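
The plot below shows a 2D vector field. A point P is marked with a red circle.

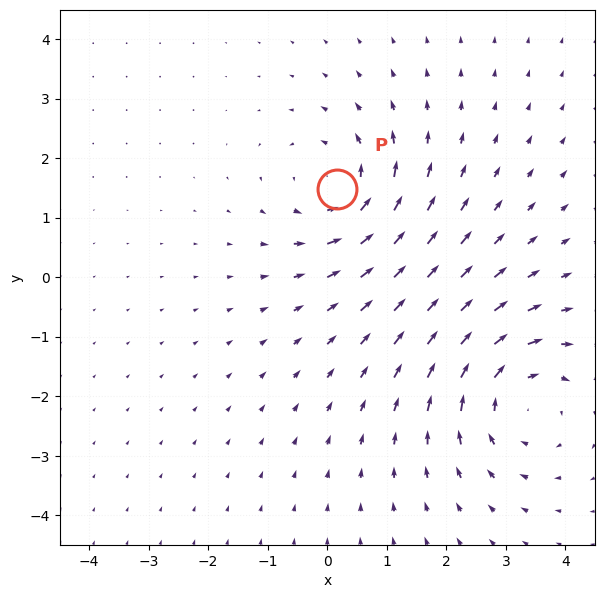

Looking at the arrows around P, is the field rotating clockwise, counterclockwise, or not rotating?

counterclockwise

Near P at (0.2, 1.5) the arrows circulate counterclockwise. The curl (z-component) there is about +4; positive curl means counterclockwise rotation.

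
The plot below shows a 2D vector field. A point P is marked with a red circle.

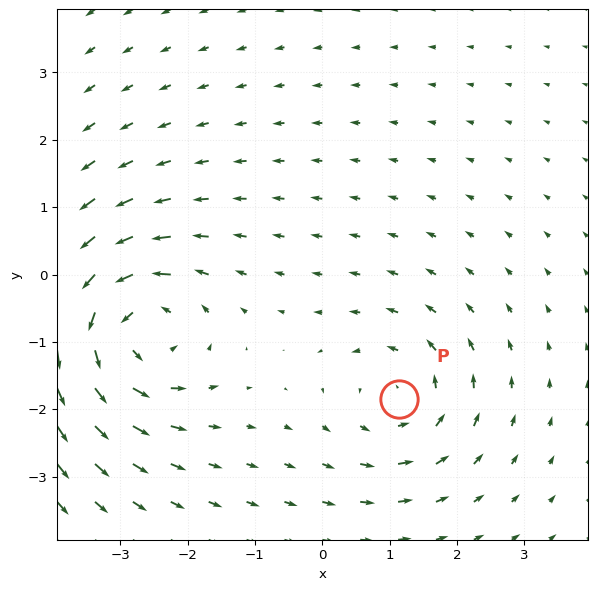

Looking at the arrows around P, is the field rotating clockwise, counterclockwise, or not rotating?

counterclockwise

Near P at (1.1, -1.8) the arrows circulate counterclockwise. The curl (z-component) there is about +3; positive curl means counterclockwise rotation.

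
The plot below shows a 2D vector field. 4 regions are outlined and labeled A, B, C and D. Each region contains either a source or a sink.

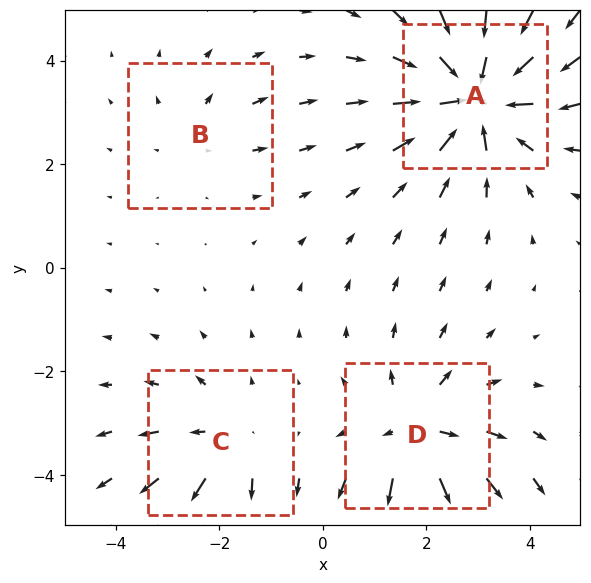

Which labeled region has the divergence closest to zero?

Divergence at each region's feature centre — A: about -7, B: about +2, C: about +4, D: about +5. Region B is closest to zero.

B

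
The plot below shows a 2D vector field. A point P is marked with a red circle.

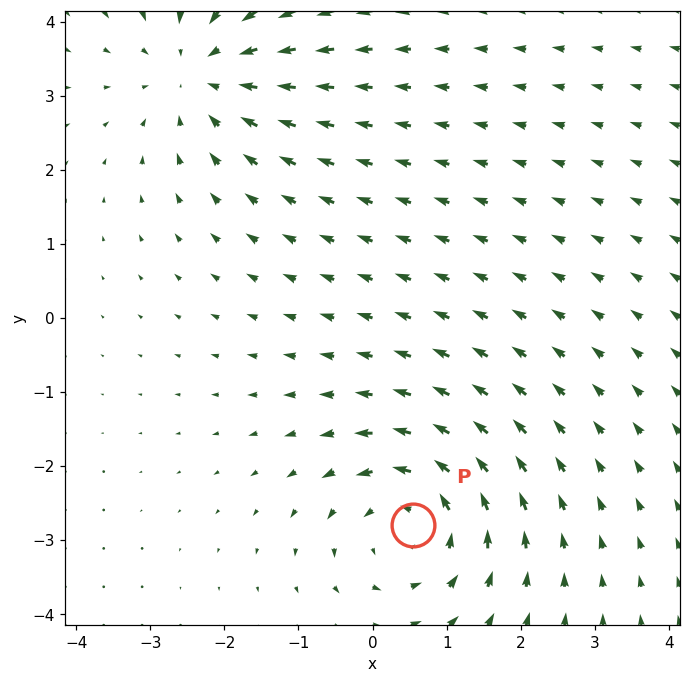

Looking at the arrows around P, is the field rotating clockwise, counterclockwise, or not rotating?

counterclockwise

Near P at (0.5, -2.8) the arrows circulate counterclockwise. The curl (z-component) there is about +4; positive curl means counterclockwise rotation.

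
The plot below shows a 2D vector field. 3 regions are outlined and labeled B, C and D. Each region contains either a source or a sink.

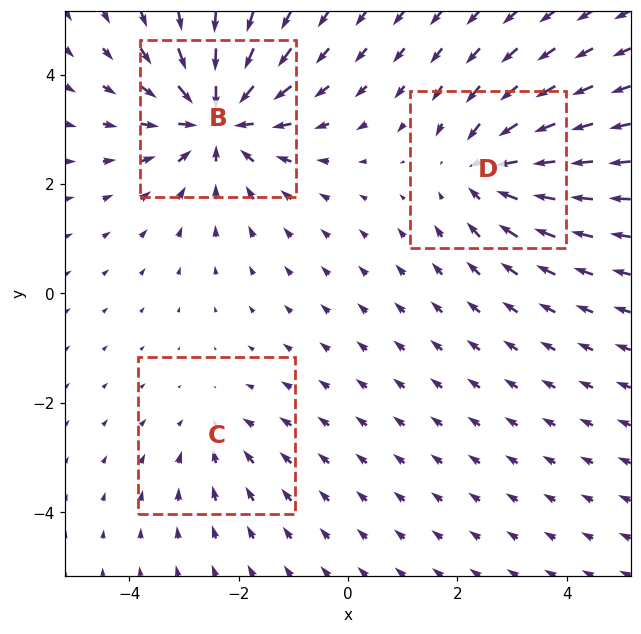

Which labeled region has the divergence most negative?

B

Divergence at each region's feature centre — B: about -5, C: about -2, D: about -3. Region B is most negative.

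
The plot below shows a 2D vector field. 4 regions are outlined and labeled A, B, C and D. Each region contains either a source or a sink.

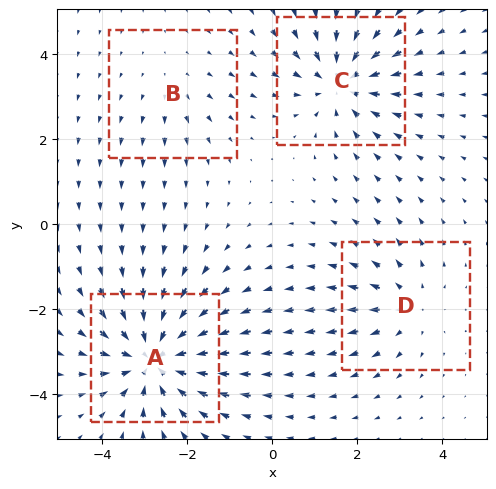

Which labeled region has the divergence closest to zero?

Divergence at each region's feature centre — A: about -6, B: about +2, C: about -5, D: about +3. Region B is closest to zero.

B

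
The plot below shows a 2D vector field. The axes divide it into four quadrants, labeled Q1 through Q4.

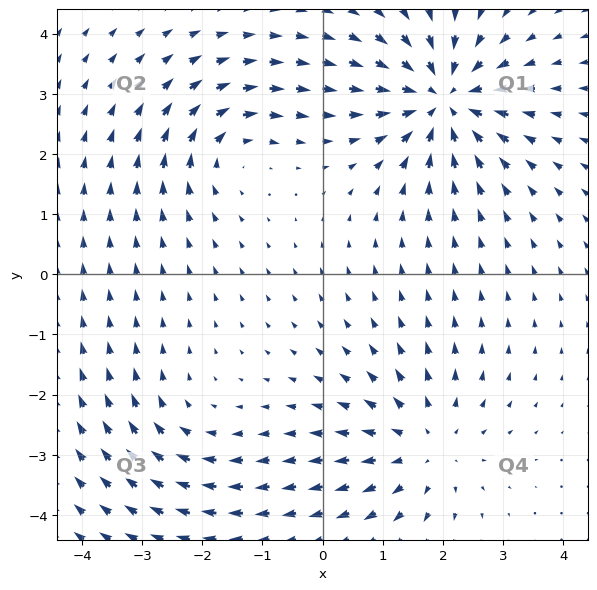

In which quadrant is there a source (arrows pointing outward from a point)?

The source sits at approximately (1.7, -2.8), which lies in quadrant Q4. The divergence there is about +3, positive as expected for a source.

Q4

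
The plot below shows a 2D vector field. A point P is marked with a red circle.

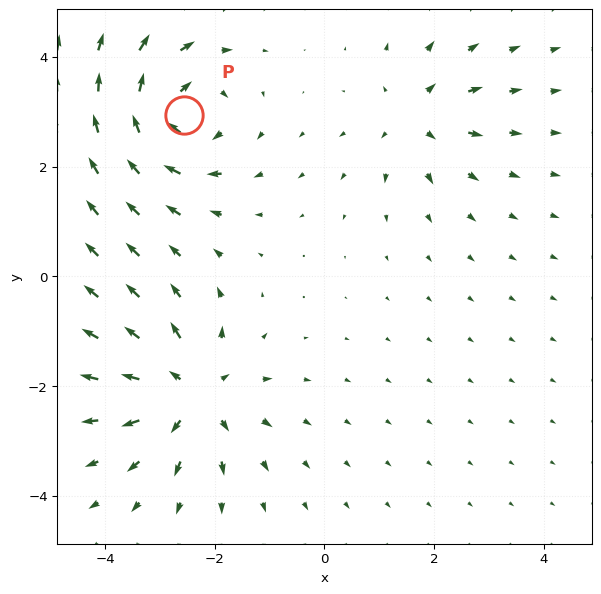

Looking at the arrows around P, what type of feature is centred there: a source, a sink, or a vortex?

At P (-2.6, 3.0) the arrows circulate clockwise. Divergence ≈0, curl about -6 — near-zero divergence with nonzero curl is a vortex.

vortex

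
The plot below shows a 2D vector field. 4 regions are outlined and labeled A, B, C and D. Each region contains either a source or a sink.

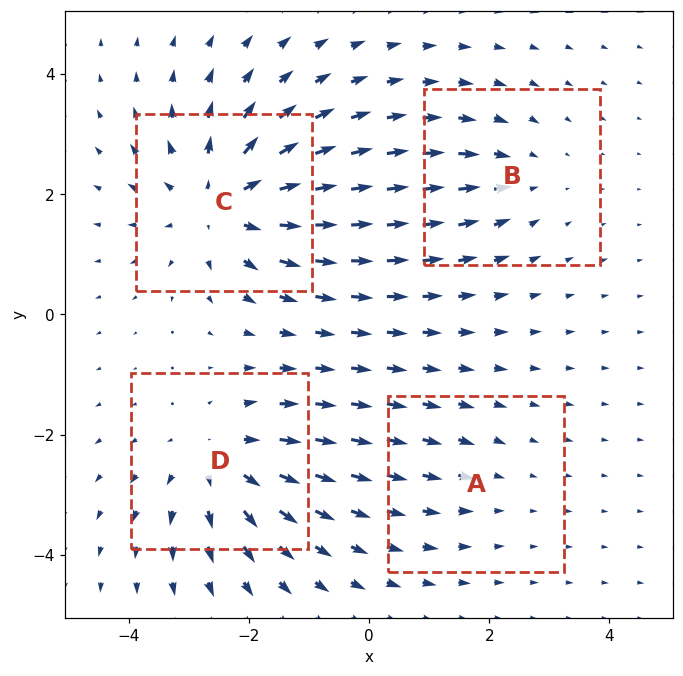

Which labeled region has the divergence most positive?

Divergence at each region's feature centre — A: about -2, B: about -3, C: about +6, D: about +5. Region C is most positive.

C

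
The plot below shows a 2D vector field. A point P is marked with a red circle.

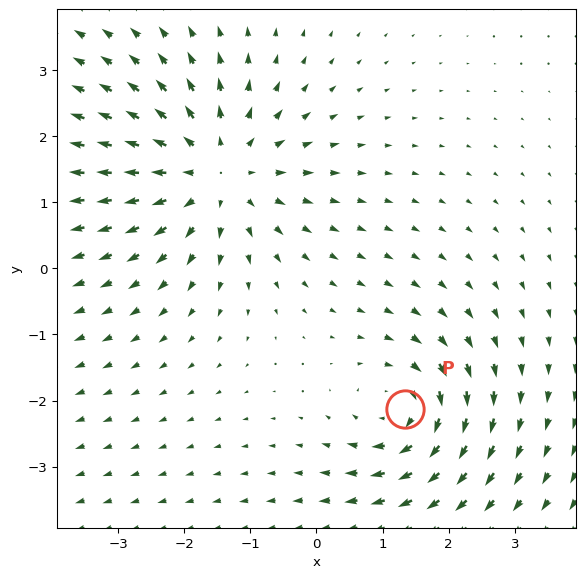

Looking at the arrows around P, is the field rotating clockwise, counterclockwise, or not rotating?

clockwise

Near P at (1.3, -2.1) the arrows circulate clockwise. The curl (z-component) there is about -4; negative curl means clockwise rotation.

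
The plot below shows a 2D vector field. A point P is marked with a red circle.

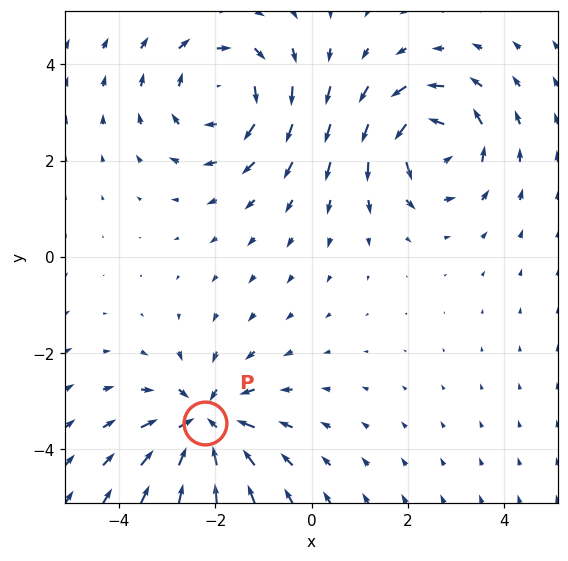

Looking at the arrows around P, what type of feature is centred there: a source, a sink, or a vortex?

At P (-2.2, -3.5) the arrows converge inward. Divergence about -5, curl ≈0 — negative divergence with near-zero curl is a sink.

sink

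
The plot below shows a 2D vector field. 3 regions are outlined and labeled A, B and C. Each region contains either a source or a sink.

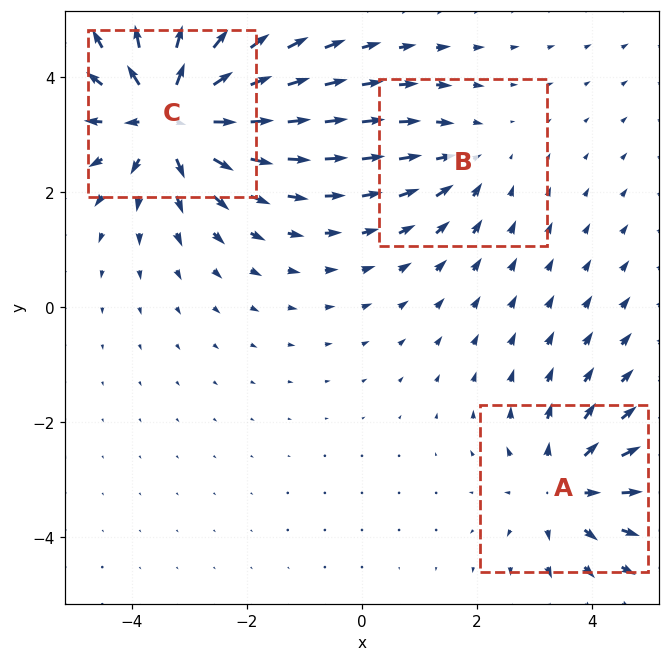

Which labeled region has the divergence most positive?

C

Divergence at each region's feature centre — A: about +3, B: about -2, C: about +5. Region C is most positive.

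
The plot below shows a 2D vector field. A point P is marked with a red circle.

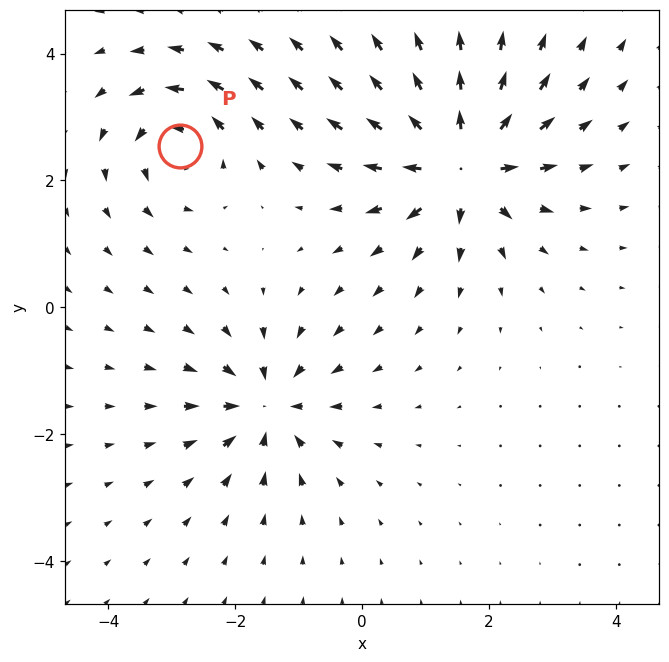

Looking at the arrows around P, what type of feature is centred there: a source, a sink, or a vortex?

vortex

At P (-2.9, 2.5) the arrows circulate counterclockwise. Divergence ≈0, curl about +4 — near-zero divergence with nonzero curl is a vortex.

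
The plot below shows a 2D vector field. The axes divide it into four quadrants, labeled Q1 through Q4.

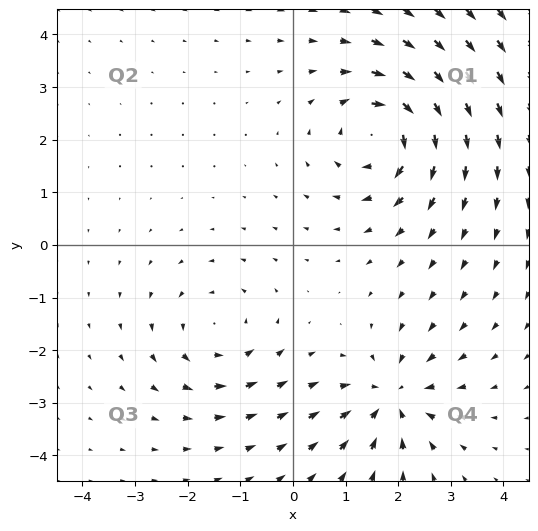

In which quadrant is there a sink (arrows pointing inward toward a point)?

The sink sits at approximately (1.9, -2.9), which lies in quadrant Q4. The divergence there is about -3, negative as expected for a sink.

Q4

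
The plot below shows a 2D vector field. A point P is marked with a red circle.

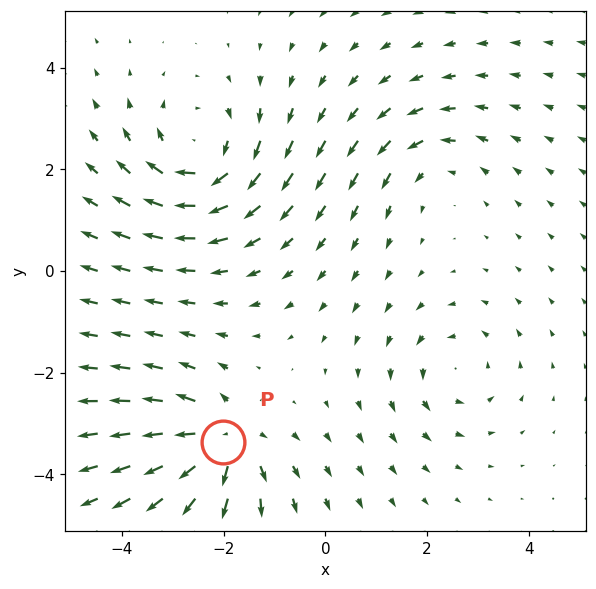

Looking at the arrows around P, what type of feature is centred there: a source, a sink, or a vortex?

At P (-2.0, -3.4) the arrows spread outward. Divergence about +5, curl ≈0 — positive divergence with near-zero curl is a source.

source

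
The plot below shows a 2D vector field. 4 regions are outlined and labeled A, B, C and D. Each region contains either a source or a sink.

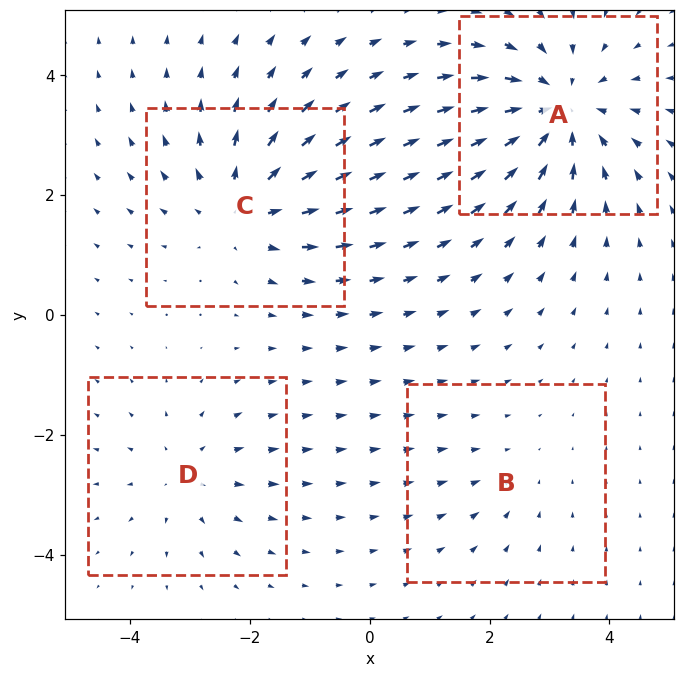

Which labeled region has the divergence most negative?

Divergence at each region's feature centre — A: about -6, B: about -2, C: about +5, D: about +3. Region A is most negative.

A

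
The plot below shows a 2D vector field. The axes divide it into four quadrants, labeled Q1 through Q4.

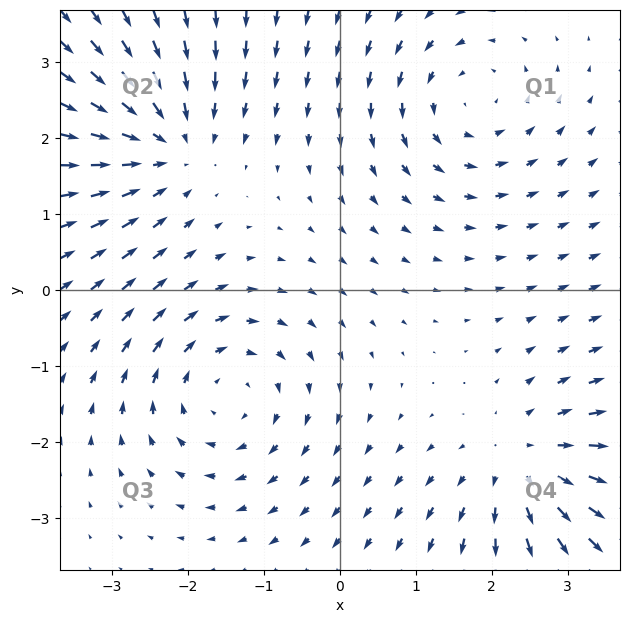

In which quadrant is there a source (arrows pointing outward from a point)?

The source sits at approximately (2.4, -2.3), which lies in quadrant Q4. The divergence there is about +4, positive as expected for a source.

Q4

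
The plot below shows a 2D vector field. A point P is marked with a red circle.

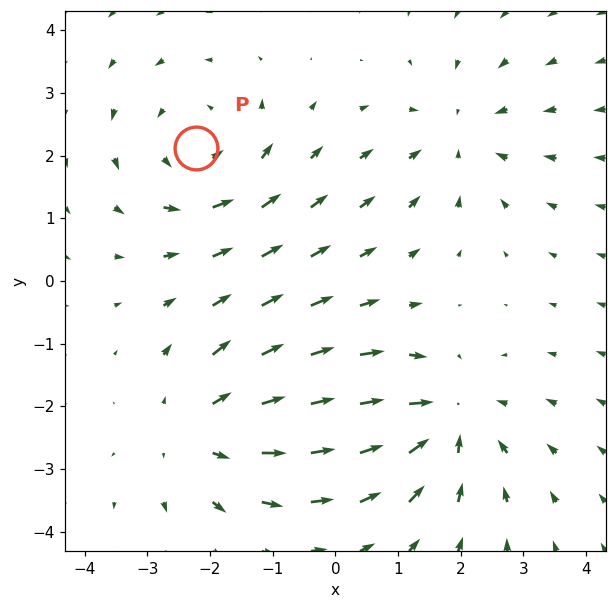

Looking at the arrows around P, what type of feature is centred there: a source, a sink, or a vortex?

At P (-2.2, 2.1) the arrows circulate counterclockwise. Divergence ≈0, curl about +4 — near-zero divergence with nonzero curl is a vortex.

vortex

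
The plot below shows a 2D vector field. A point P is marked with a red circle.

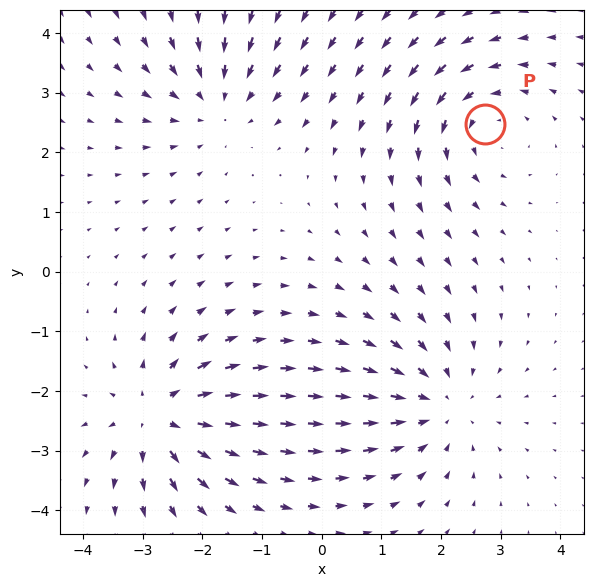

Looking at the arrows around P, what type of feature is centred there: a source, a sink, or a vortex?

vortex

At P (2.7, 2.5) the arrows circulate counterclockwise. Divergence ≈0, curl about +4 — near-zero divergence with nonzero curl is a vortex.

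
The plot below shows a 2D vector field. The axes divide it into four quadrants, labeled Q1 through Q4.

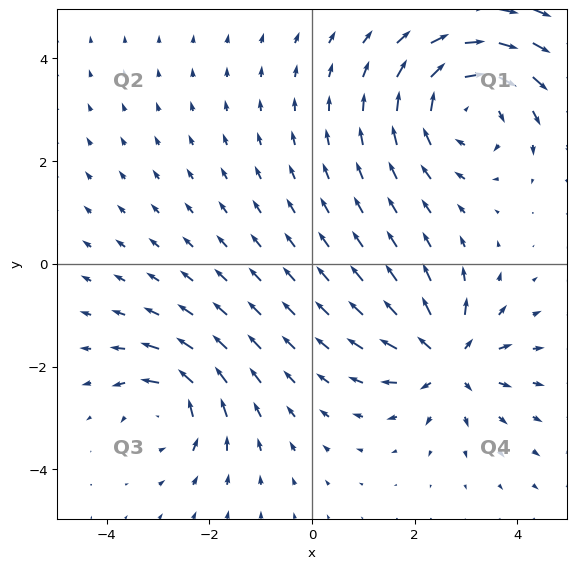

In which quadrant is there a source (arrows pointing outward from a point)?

Q4

The source sits at approximately (2.6, -1.9), which lies in quadrant Q4. The divergence there is about +5, positive as expected for a source.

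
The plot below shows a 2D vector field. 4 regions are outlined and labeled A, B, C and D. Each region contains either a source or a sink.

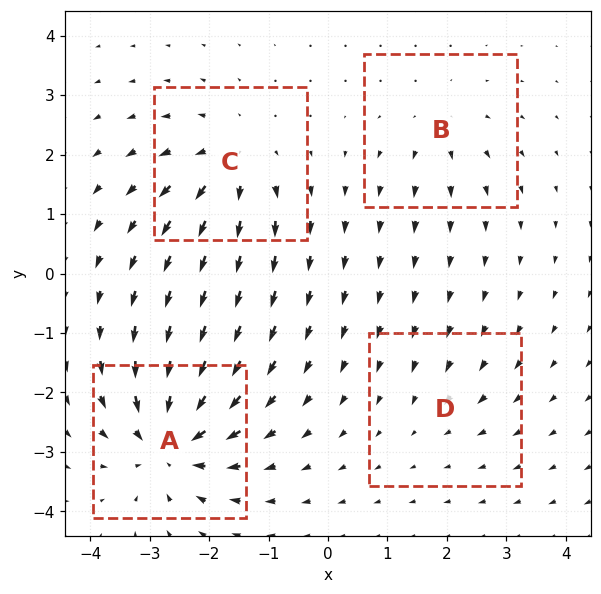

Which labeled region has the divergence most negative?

A

Divergence at each region's feature centre — A: about -8, B: about +4, C: about +6, D: about -2. Region A is most negative.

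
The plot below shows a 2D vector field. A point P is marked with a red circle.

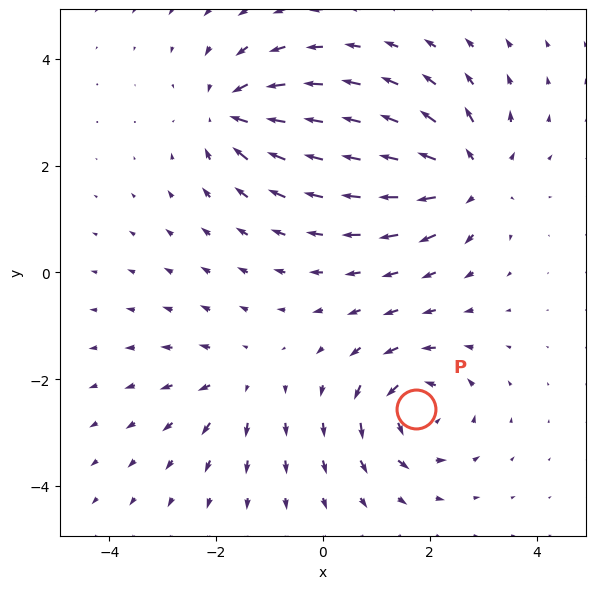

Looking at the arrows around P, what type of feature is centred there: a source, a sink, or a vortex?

vortex

At P (1.7, -2.6) the arrows circulate counterclockwise. Divergence ≈0, curl about +6 — near-zero divergence with nonzero curl is a vortex.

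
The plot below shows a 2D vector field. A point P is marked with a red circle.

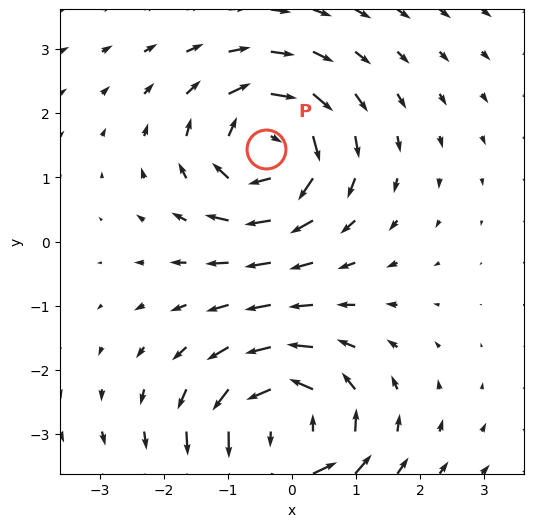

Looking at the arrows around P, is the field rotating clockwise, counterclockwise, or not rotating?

Near P at (-0.4, 1.4) the arrows circulate clockwise. The curl (z-component) there is about -5; negative curl means clockwise rotation.

clockwise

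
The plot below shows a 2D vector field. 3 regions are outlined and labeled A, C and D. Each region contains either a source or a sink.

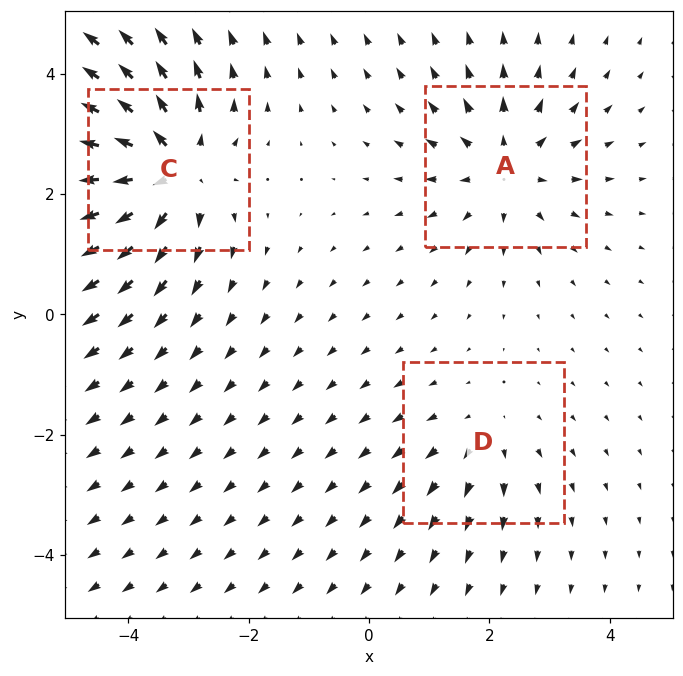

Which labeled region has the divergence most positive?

C

Divergence at each region's feature centre — A: about +4, C: about +5, D: about +2. Region C is most positive.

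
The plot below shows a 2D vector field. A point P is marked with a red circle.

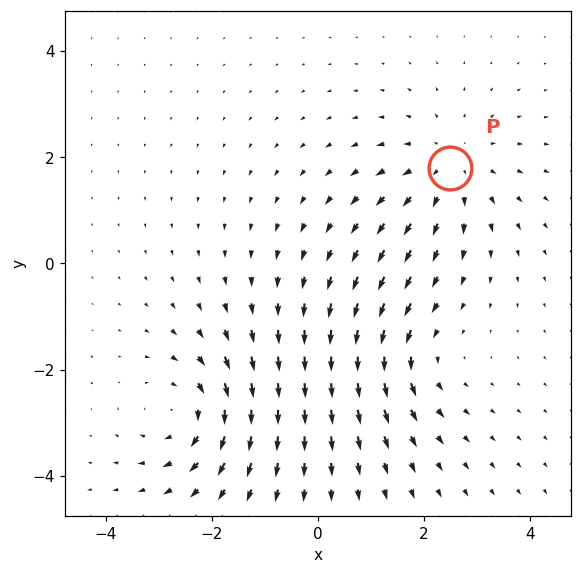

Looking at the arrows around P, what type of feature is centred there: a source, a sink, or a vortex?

At P (2.5, 1.8) the arrows spread outward. Divergence about +4, curl ≈0 — positive divergence with near-zero curl is a source.

source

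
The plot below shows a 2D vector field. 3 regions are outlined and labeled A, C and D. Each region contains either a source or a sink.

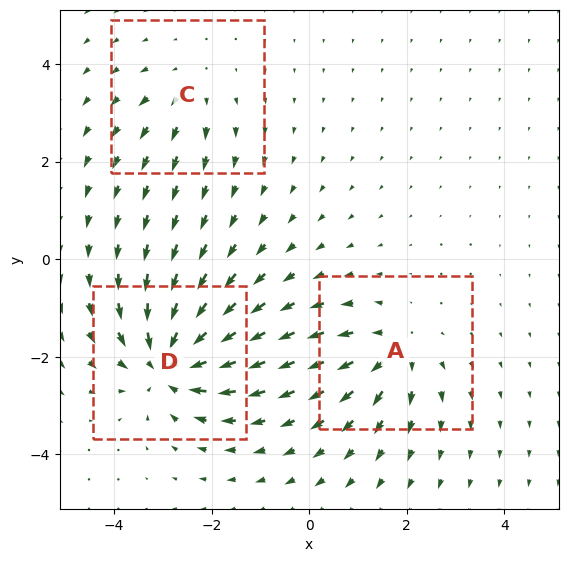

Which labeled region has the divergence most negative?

D

Divergence at each region's feature centre — A: about +4, C: about +2, D: about -6. Region D is most negative.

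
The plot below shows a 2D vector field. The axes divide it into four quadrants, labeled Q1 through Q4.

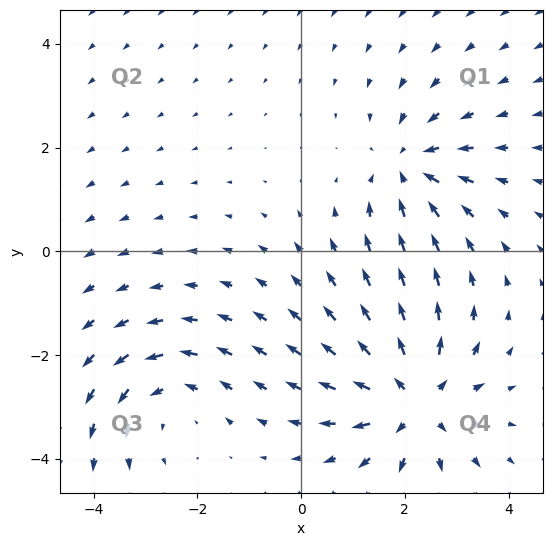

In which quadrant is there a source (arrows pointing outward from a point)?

Q4

The source sits at approximately (2.2, -2.9), which lies in quadrant Q4. The divergence there is about +4, positive as expected for a source.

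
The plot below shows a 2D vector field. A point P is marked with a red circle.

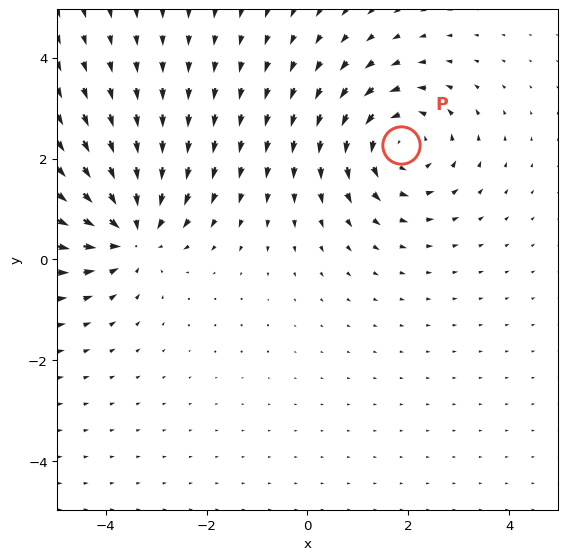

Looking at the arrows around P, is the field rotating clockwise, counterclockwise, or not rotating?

Near P at (1.8, 2.3) the arrows circulate counterclockwise. The curl (z-component) there is about +4; positive curl means counterclockwise rotation.

counterclockwise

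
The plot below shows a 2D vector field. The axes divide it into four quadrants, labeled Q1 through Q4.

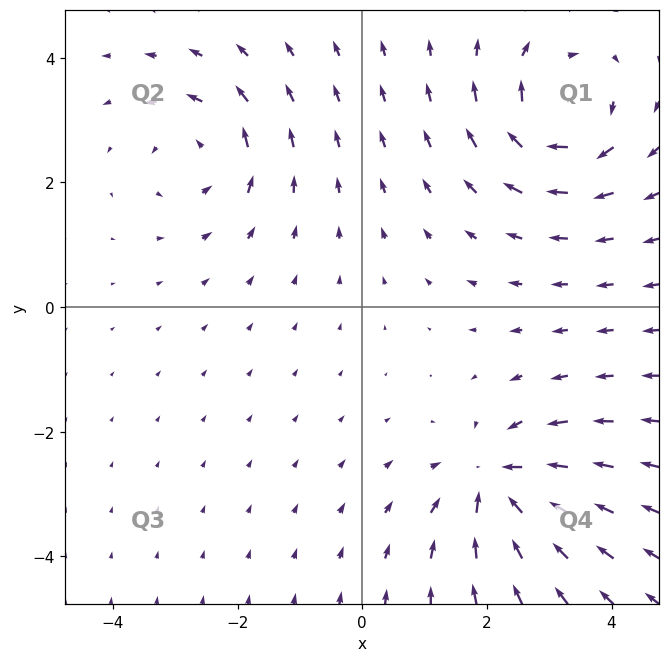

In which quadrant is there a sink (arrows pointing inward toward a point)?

The sink sits at approximately (2.2, -2.8), which lies in quadrant Q4. The divergence there is about -6, negative as expected for a sink.

Q4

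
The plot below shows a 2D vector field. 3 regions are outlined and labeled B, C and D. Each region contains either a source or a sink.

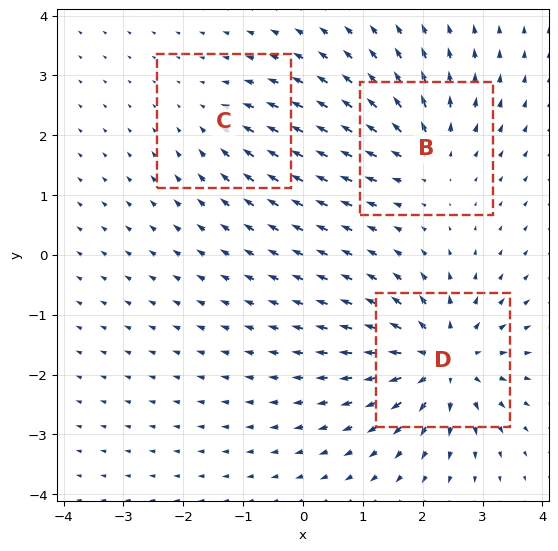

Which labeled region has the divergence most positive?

D

Divergence at each region's feature centre — B: about +4, C: about -2, D: about +6. Region D is most positive.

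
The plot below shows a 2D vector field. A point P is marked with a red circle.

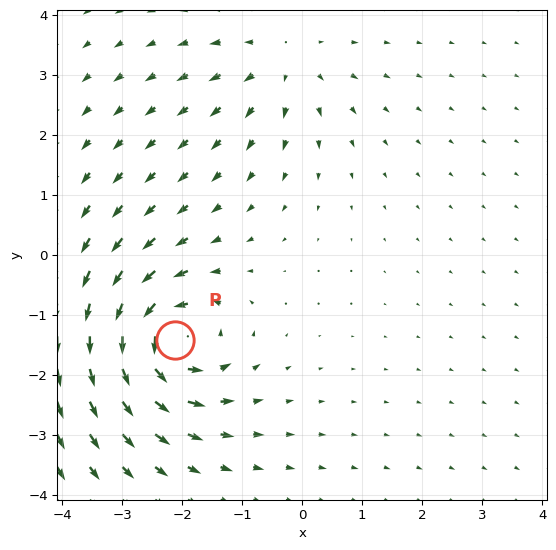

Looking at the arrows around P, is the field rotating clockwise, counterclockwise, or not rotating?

Near P at (-2.1, -1.4) the arrows circulate counterclockwise. The curl (z-component) there is about +7; positive curl means counterclockwise rotation.

counterclockwise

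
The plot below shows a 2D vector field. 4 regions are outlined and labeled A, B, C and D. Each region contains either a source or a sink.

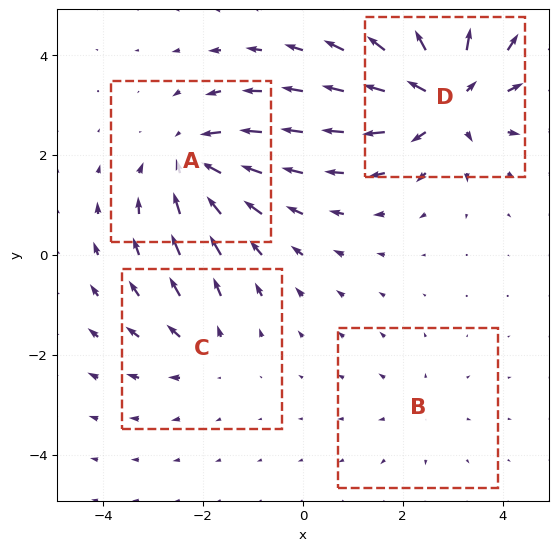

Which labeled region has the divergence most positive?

D

Divergence at each region's feature centre — A: about -5, B: about +2, C: about +3, D: about +7. Region D is most positive.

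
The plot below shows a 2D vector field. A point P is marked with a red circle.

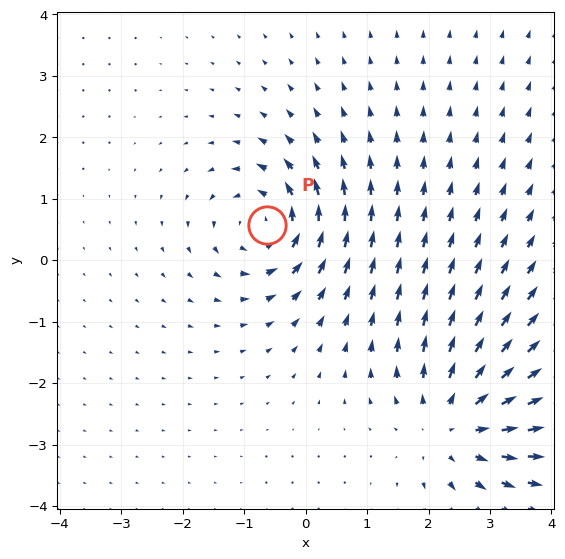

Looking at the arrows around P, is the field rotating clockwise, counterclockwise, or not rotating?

Near P at (-0.6, 0.6) the arrows circulate counterclockwise. The curl (z-component) there is about +3; positive curl means counterclockwise rotation.

counterclockwise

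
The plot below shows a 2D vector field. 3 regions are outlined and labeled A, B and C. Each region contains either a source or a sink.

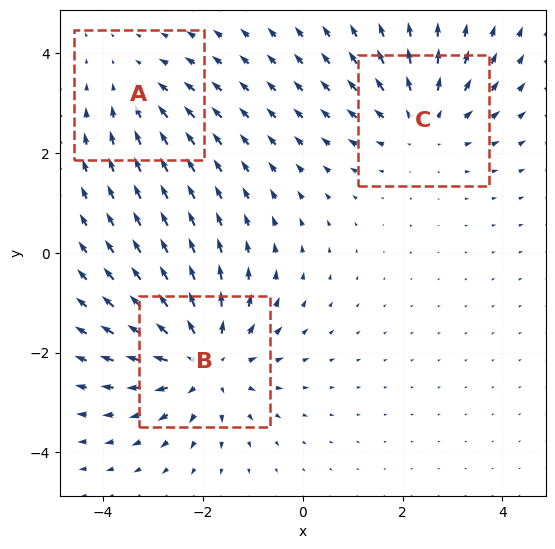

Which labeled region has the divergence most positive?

B

Divergence at each region's feature centre — A: about -2, B: about +4, C: about +3. Region B is most positive.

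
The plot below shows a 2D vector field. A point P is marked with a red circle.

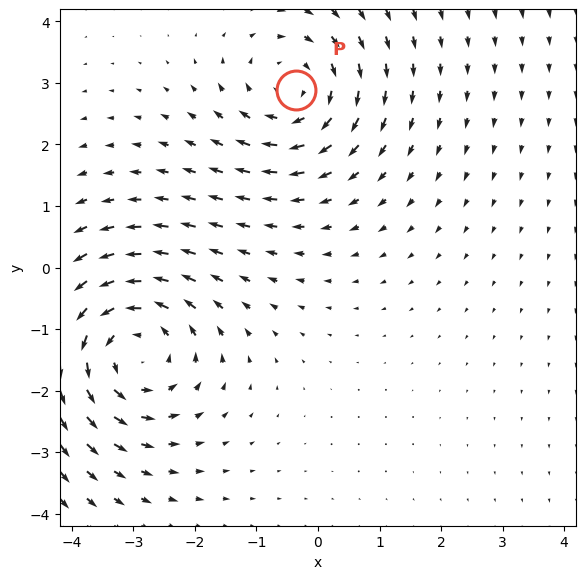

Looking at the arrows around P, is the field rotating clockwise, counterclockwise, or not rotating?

clockwise

Near P at (-0.4, 2.9) the arrows circulate clockwise. The curl (z-component) there is about -3; negative curl means clockwise rotation.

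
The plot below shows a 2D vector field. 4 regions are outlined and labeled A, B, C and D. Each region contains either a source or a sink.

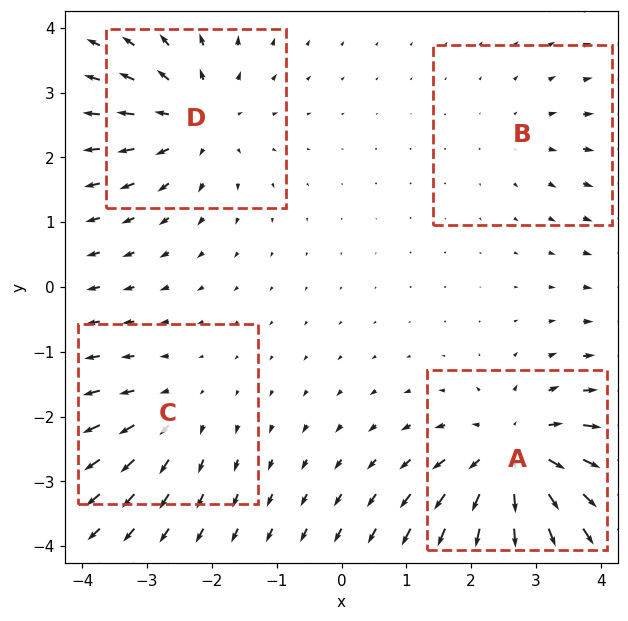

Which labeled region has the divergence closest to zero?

B

Divergence at each region's feature centre — A: about +7, B: about +2, C: about +3, D: about +5. Region B is closest to zero.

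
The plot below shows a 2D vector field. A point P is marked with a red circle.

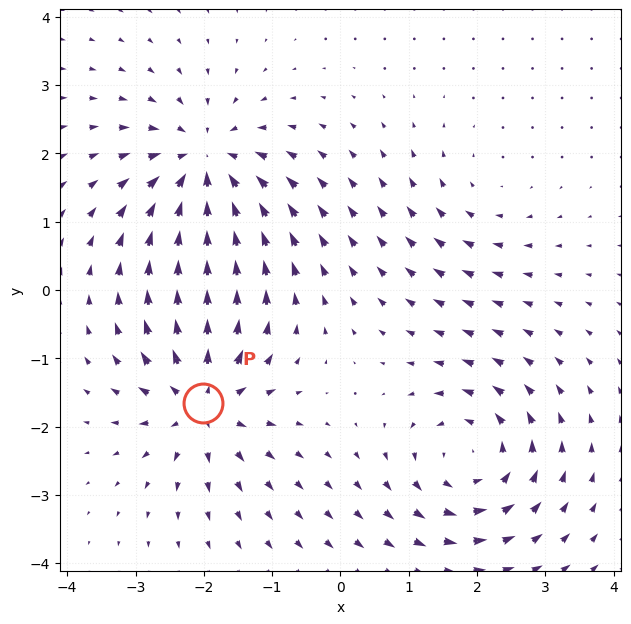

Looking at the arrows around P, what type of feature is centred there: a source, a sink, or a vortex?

source

At P (-2.0, -1.7) the arrows spread outward. Divergence about +6, curl ≈0 — positive divergence with near-zero curl is a source.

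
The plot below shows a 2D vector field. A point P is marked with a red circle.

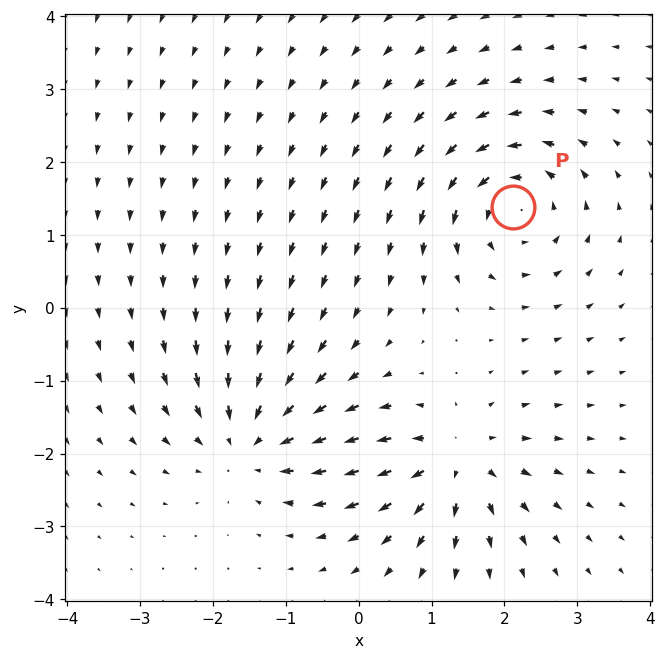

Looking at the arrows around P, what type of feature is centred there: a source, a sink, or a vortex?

vortex

At P (2.1, 1.4) the arrows circulate counterclockwise. Divergence ≈0, curl about +6 — near-zero divergence with nonzero curl is a vortex.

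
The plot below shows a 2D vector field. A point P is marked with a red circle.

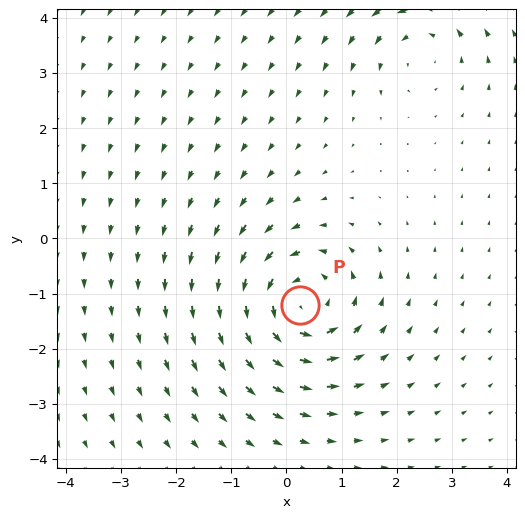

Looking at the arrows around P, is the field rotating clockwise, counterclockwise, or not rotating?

Near P at (0.3, -1.2) the arrows circulate counterclockwise. The curl (z-component) there is about +5; positive curl means counterclockwise rotation.

counterclockwise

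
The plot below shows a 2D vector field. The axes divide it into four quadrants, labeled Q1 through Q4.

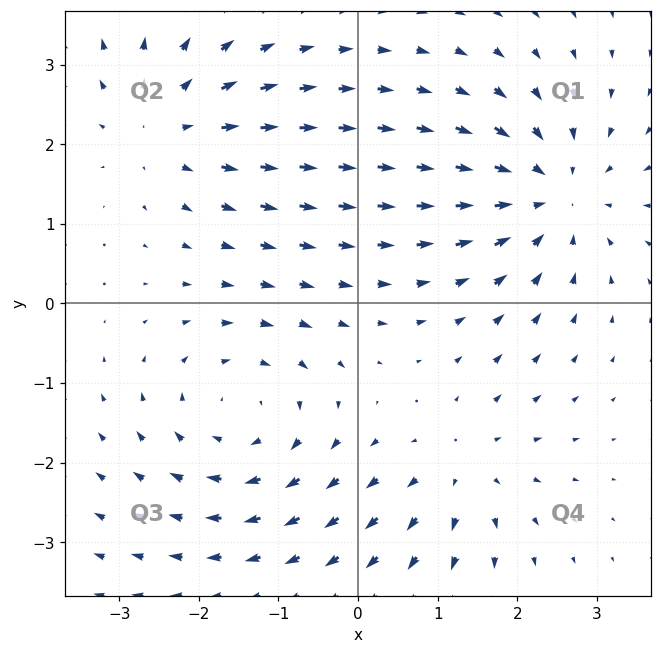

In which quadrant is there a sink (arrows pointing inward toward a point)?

Q1

The sink sits at approximately (2.4, 1.4), which lies in quadrant Q1. The divergence there is about -5, negative as expected for a sink.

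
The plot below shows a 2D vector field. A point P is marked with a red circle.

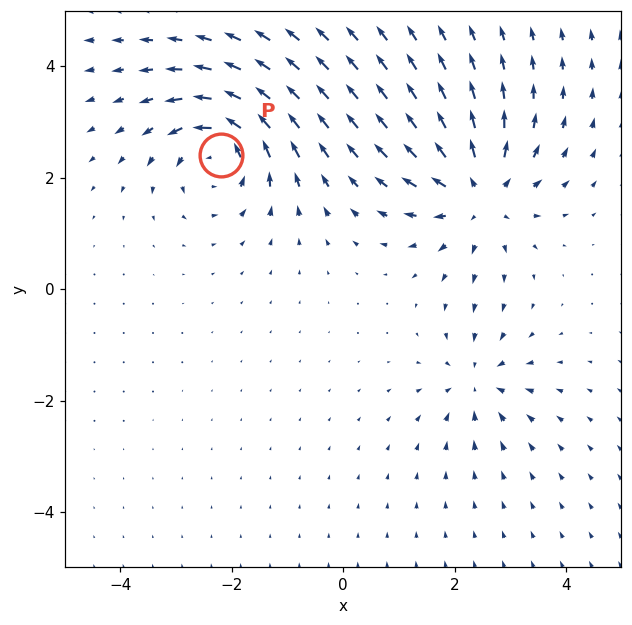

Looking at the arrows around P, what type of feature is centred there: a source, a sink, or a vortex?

vortex

At P (-2.2, 2.4) the arrows circulate counterclockwise. Divergence ≈0, curl about +6 — near-zero divergence with nonzero curl is a vortex.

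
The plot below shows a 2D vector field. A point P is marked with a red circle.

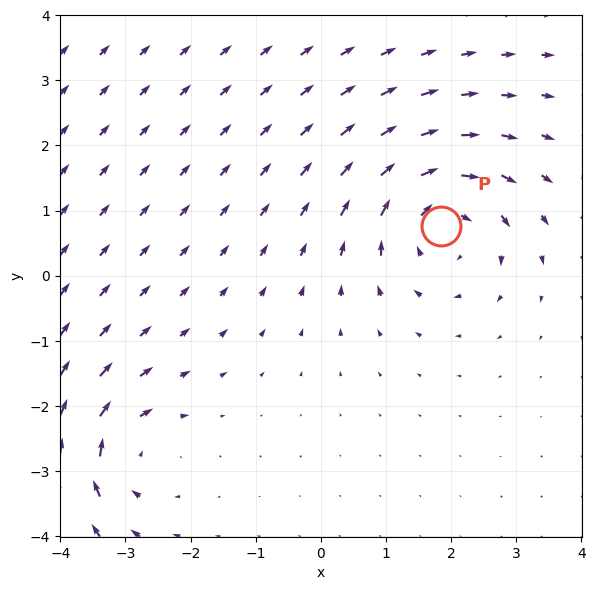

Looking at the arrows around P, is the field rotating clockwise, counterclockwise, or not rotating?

Near P at (1.8, 0.8) the arrows circulate clockwise. The curl (z-component) there is about -5; negative curl means clockwise rotation.

clockwise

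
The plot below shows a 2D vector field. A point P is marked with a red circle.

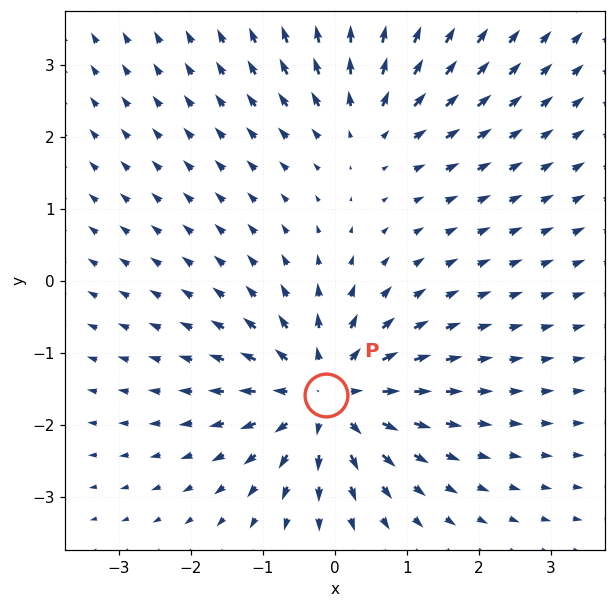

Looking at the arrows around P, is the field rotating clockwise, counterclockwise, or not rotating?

not rotating

Near P at (-0.1, -1.6) the arrows show no circulation. The curl there is ≈0.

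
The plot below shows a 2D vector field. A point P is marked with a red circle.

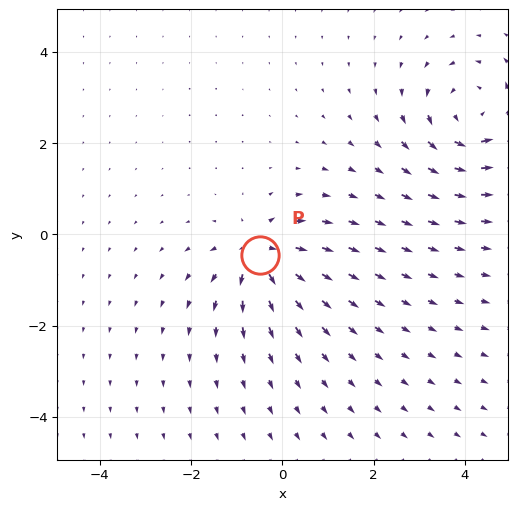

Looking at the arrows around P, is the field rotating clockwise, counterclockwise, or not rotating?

not rotating

Near P at (-0.5, -0.5) the arrows show no circulation. The curl there is ≈0.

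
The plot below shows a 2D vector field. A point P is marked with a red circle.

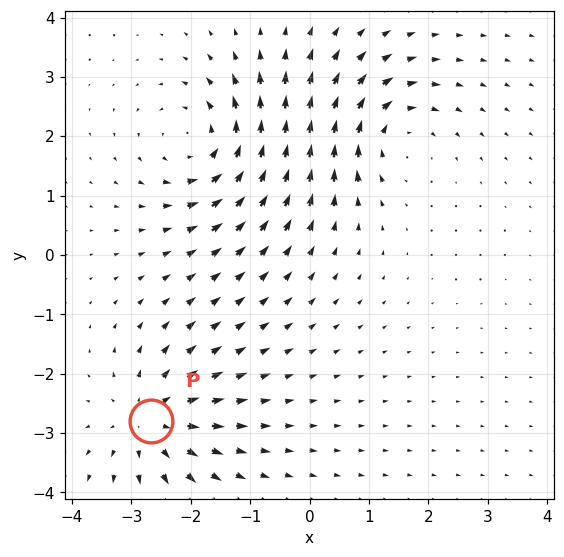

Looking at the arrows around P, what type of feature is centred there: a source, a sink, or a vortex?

At P (-2.7, -2.8) the arrows spread outward. Divergence about +4, curl ≈0 — positive divergence with near-zero curl is a source.

source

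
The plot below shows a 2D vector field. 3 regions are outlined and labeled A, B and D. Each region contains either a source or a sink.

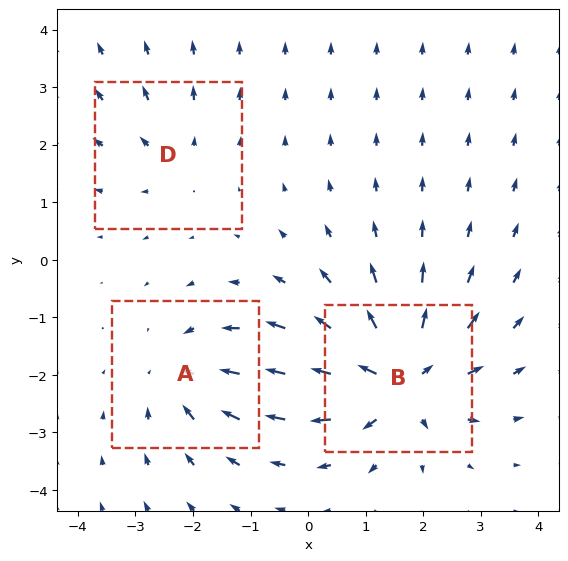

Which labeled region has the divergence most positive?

Divergence at each region's feature centre — A: about -4, B: about +6, D: about +2. Region B is most positive.

B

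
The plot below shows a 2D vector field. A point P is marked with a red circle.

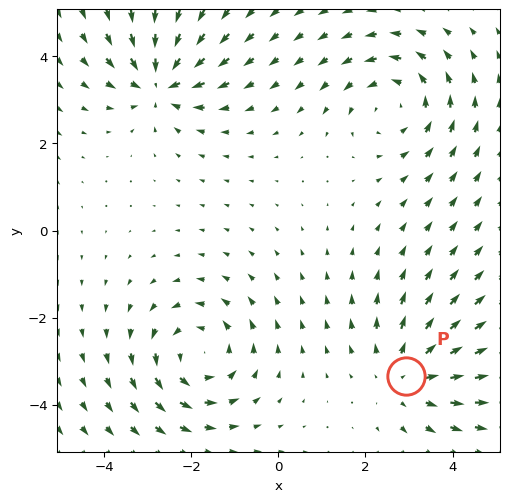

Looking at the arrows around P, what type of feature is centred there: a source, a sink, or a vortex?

At P (2.9, -3.3) the arrows spread outward. Divergence about +3, curl ≈0 — positive divergence with near-zero curl is a source.

source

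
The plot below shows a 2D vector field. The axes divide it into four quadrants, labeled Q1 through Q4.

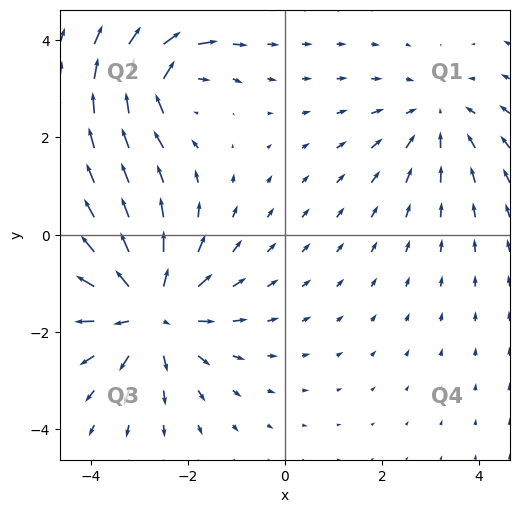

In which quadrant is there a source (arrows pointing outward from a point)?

The source sits at approximately (-2.8, -1.6), which lies in quadrant Q3. The divergence there is about +4, positive as expected for a source.

Q3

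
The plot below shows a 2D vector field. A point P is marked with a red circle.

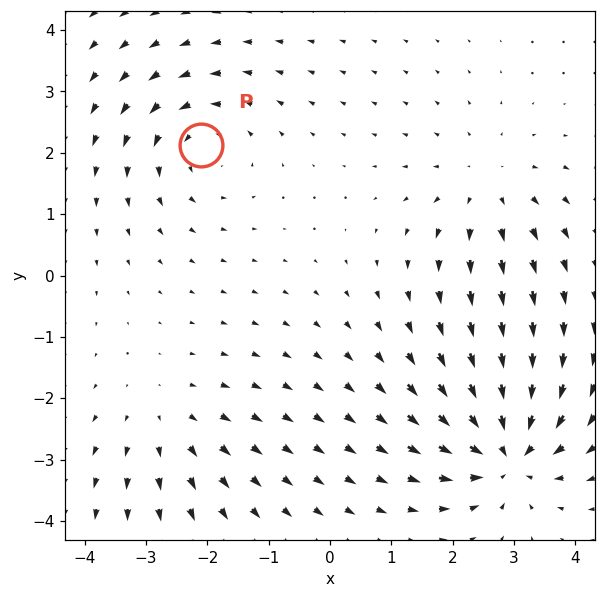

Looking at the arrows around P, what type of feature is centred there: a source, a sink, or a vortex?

At P (-2.1, 2.1) the arrows circulate counterclockwise. Divergence ≈0, curl about +3 — near-zero divergence with nonzero curl is a vortex.

vortex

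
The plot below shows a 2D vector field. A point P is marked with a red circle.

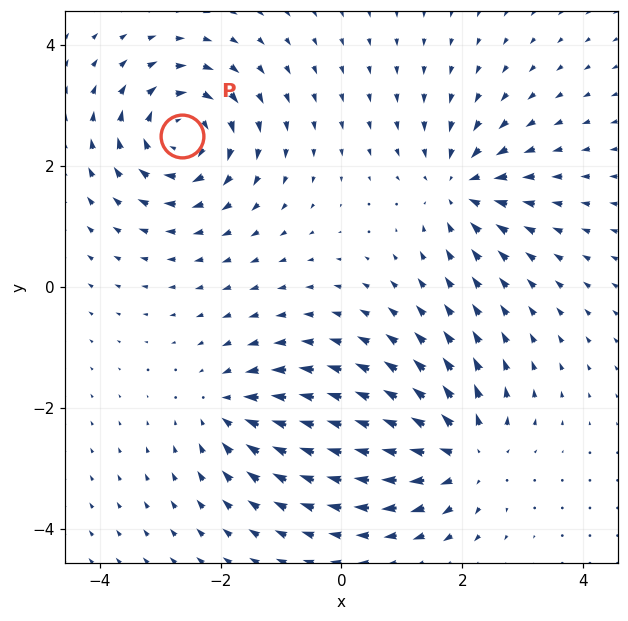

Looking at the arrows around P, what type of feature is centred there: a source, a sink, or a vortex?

At P (-2.6, 2.5) the arrows circulate clockwise. Divergence ≈0, curl about -6 — near-zero divergence with nonzero curl is a vortex.

vortex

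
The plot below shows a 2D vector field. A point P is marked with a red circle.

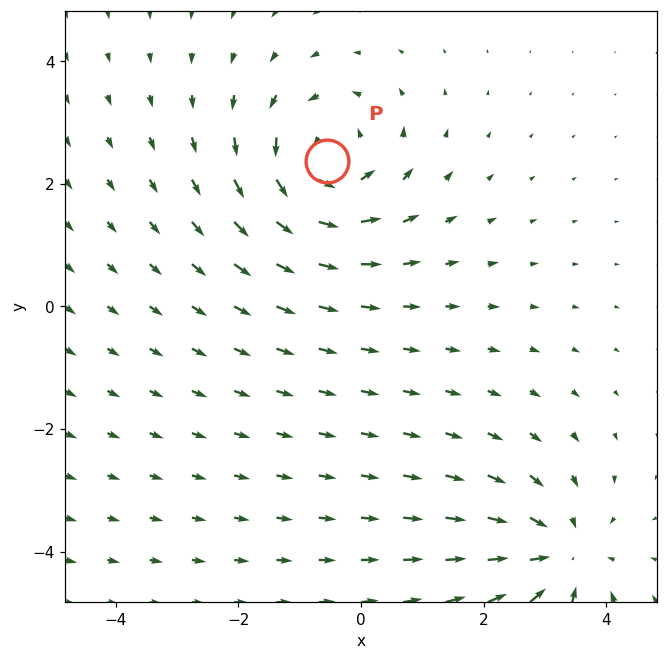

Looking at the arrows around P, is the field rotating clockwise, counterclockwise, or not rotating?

Near P at (-0.6, 2.4) the arrows circulate counterclockwise. The curl (z-component) there is about +4; positive curl means counterclockwise rotation.

counterclockwise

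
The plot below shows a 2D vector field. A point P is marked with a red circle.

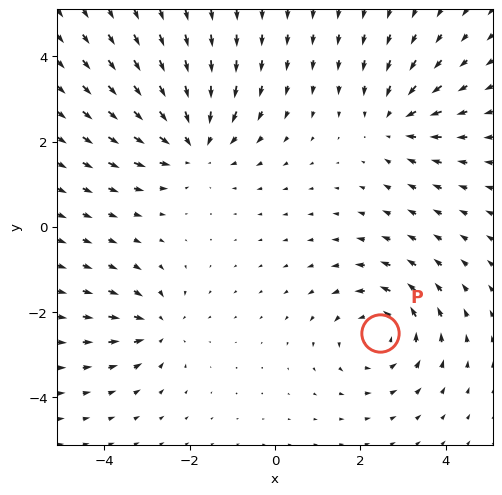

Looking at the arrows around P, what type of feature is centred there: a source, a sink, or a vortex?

vortex

At P (2.5, -2.5) the arrows circulate counterclockwise. Divergence ≈0, curl about +4 — near-zero divergence with nonzero curl is a vortex.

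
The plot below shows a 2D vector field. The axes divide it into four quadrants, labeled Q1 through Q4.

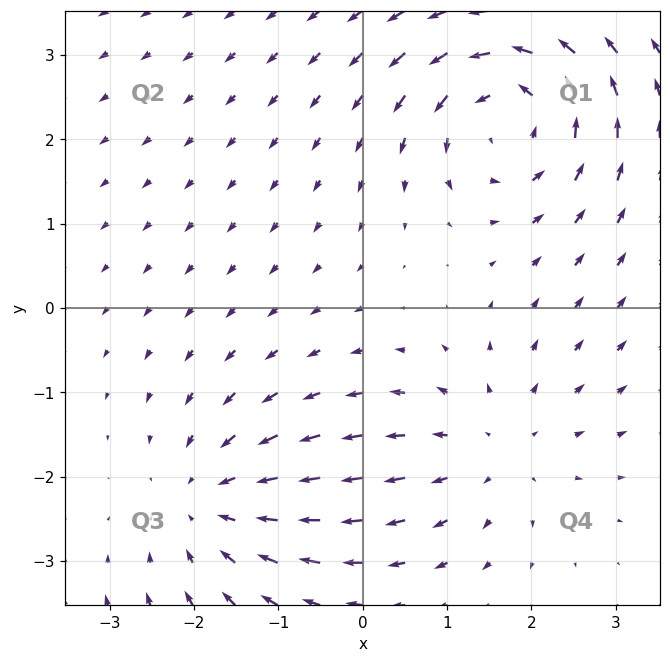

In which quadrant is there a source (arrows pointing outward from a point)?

The source sits at approximately (1.6, -1.7), which lies in quadrant Q4. The divergence there is about +2, positive as expected for a source.

Q4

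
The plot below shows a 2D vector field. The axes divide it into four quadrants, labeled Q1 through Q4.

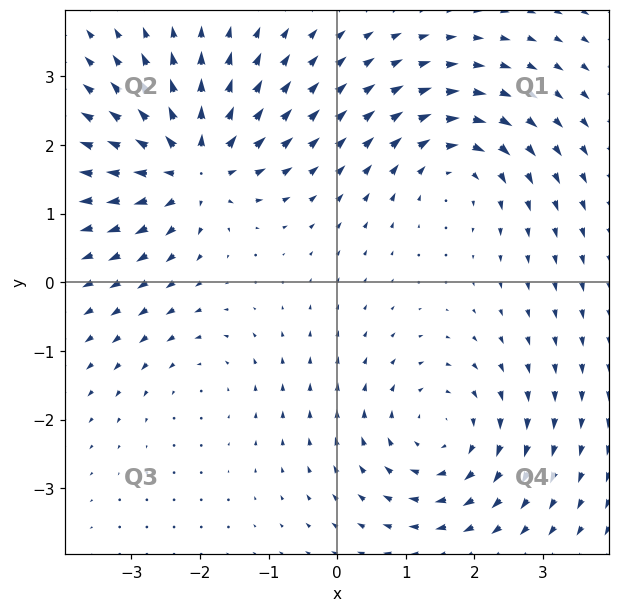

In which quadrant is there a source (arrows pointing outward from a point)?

The source sits at approximately (-2.1, 1.7), which lies in quadrant Q2. The divergence there is about +7, positive as expected for a source.

Q2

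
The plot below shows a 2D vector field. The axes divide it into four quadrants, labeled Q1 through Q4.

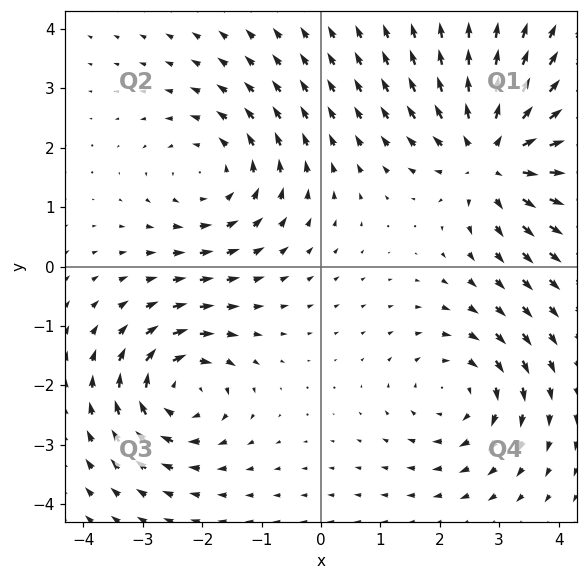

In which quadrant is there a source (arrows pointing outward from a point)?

Q1

The source sits at approximately (2.9, 1.9), which lies in quadrant Q1. The divergence there is about +5, positive as expected for a source.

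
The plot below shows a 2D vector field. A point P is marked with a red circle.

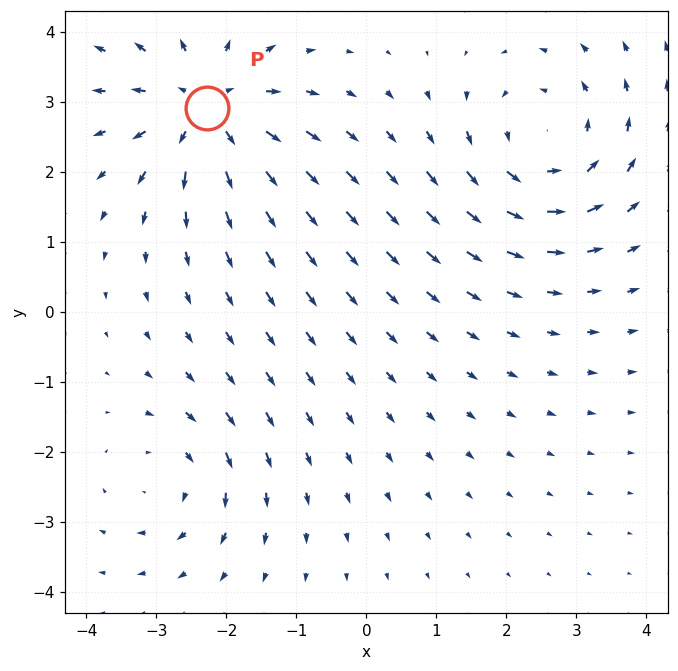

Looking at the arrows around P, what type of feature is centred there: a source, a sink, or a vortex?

At P (-2.3, 2.9) the arrows spread outward. Divergence about +5, curl ≈0 — positive divergence with near-zero curl is a source.

source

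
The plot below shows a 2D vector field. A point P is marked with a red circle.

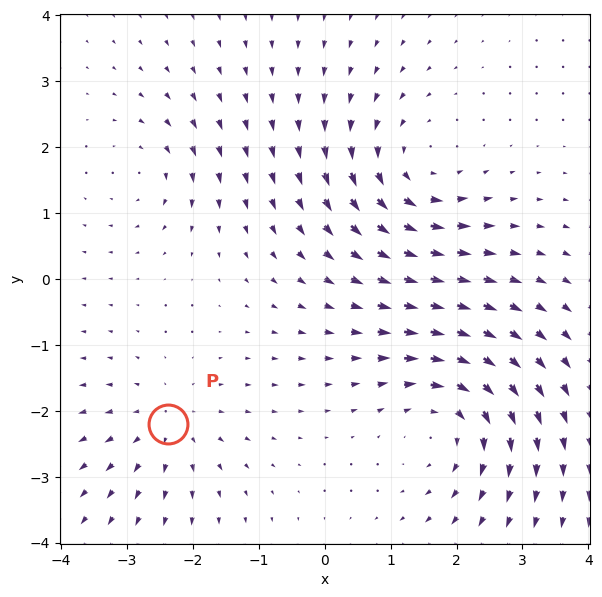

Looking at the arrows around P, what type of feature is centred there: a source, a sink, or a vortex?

At P (-2.4, -2.2) the arrows spread outward. Divergence about +4, curl ≈0 — positive divergence with near-zero curl is a source.

source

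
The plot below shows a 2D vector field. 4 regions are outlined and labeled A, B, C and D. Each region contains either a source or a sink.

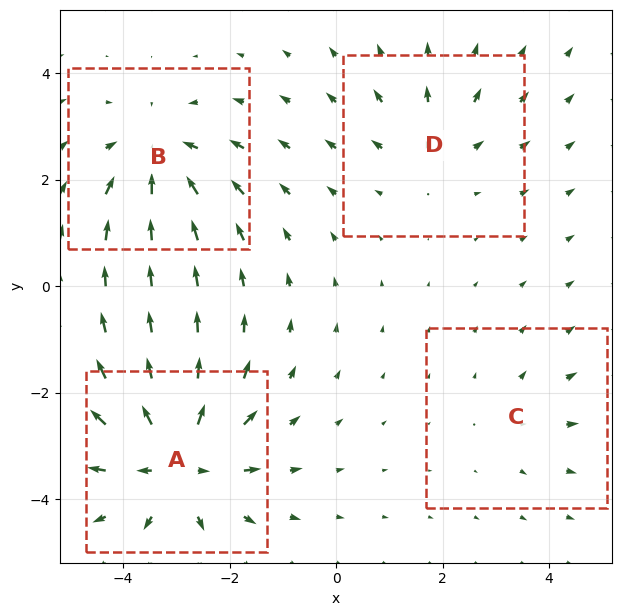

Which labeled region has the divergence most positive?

A

Divergence at each region's feature centre — A: about +6, B: about -5, C: about +2, D: about +3. Region A is most positive.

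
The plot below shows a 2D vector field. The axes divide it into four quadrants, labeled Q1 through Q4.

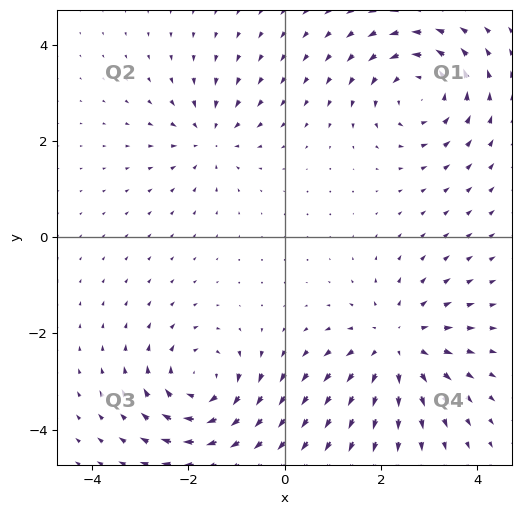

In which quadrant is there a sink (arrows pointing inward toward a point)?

Q2

The sink sits at approximately (-1.6, 2.1), which lies in quadrant Q2. The divergence there is about -4, negative as expected for a sink.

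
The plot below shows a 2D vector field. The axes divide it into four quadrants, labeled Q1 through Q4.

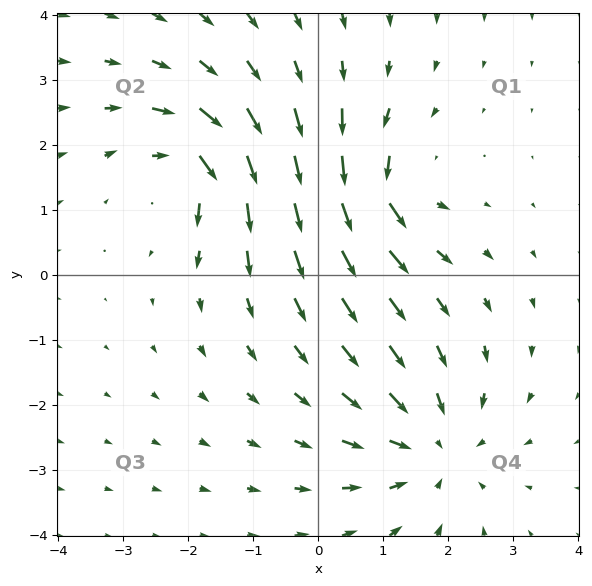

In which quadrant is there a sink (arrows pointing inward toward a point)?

Q4

The sink sits at approximately (1.8, -2.7), which lies in quadrant Q4. The divergence there is about -4, negative as expected for a sink.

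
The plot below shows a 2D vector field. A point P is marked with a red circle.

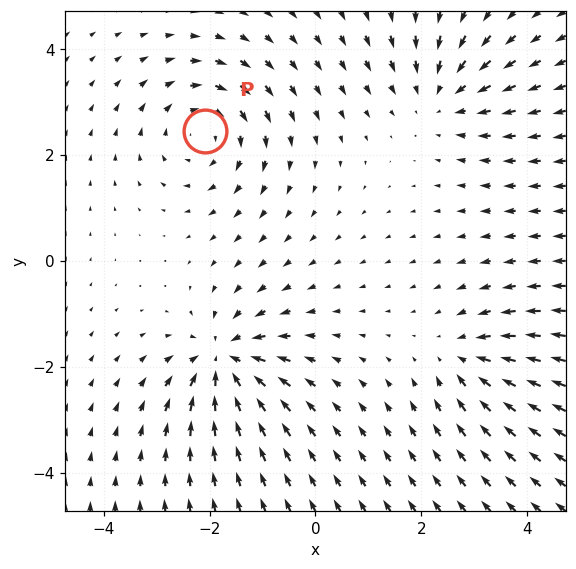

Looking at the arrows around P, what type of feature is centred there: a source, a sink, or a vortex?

vortex

At P (-2.1, 2.5) the arrows circulate clockwise. Divergence ≈0, curl about -4 — near-zero divergence with nonzero curl is a vortex.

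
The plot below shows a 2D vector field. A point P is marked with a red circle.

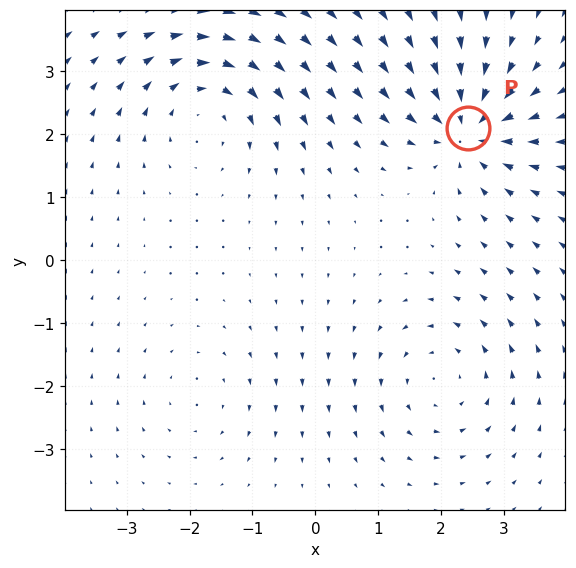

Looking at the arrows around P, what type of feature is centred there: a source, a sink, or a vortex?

At P (2.4, 2.1) the arrows converge inward. Divergence about -7, curl ≈0 — negative divergence with near-zero curl is a sink.

sink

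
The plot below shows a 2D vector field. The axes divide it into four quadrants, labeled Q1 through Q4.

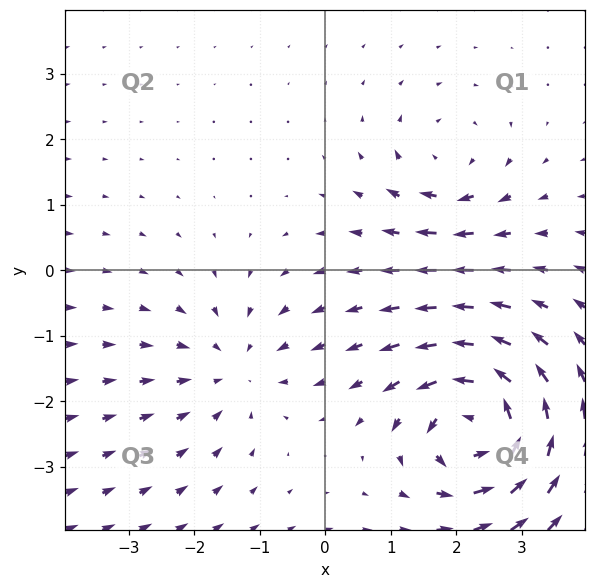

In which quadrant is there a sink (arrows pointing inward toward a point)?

The sink sits at approximately (-1.4, -1.5), which lies in quadrant Q3. The divergence there is about -3, negative as expected for a sink.

Q3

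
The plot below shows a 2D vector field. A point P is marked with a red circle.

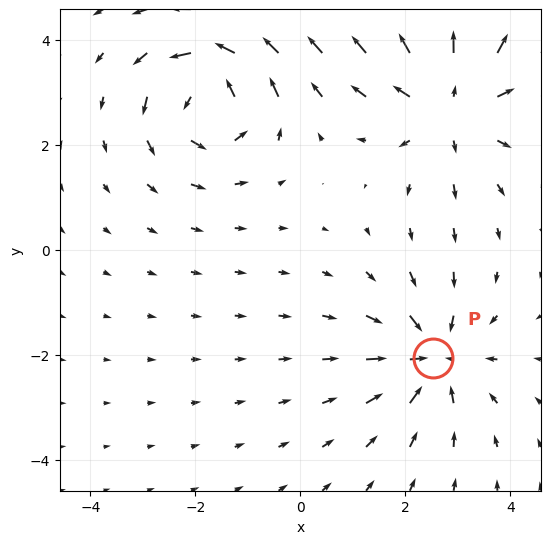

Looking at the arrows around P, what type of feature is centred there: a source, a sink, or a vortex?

sink

At P (2.5, -2.1) the arrows converge inward. Divergence about -4, curl ≈0 — negative divergence with near-zero curl is a sink.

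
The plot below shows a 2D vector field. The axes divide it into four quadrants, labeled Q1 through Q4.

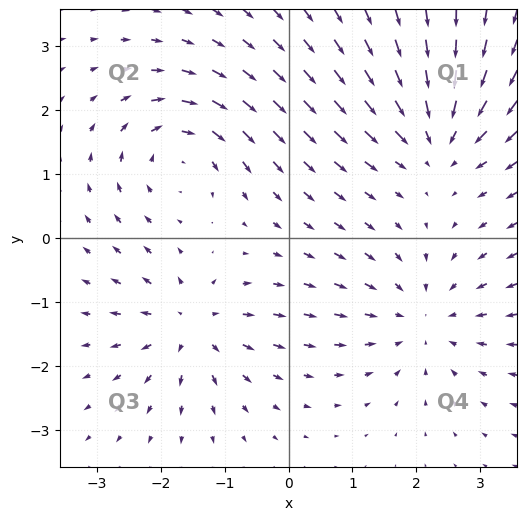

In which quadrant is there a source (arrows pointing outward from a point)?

Q3

The source sits at approximately (-1.5, -1.4), which lies in quadrant Q3. The divergence there is about +5, positive as expected for a source.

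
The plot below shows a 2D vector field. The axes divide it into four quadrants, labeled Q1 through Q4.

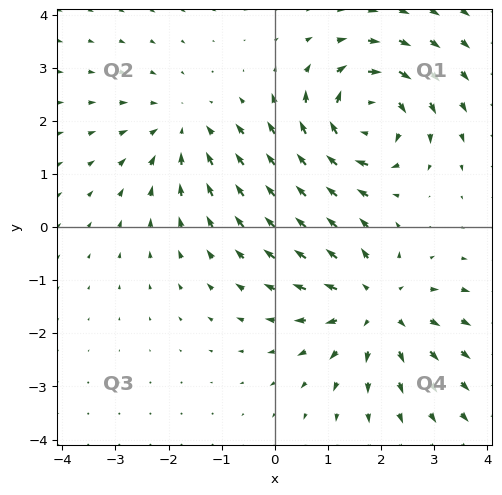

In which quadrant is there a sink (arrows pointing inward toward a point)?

The sink sits at approximately (-1.7, 1.8), which lies in quadrant Q2. The divergence there is about -3, negative as expected for a sink.

Q2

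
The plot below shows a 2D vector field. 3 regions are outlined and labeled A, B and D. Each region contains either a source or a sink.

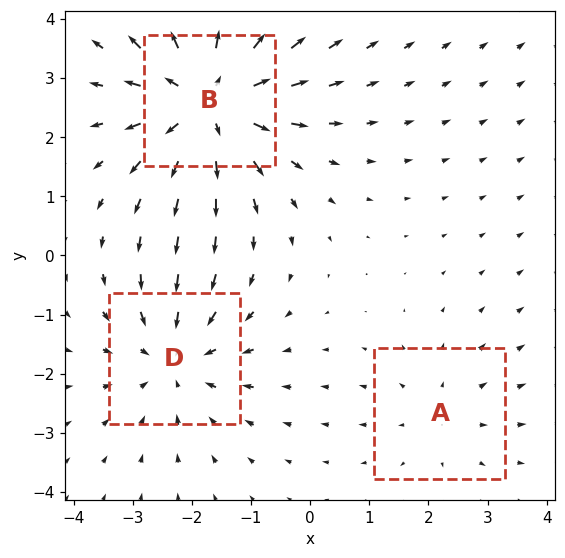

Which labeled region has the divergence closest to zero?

Divergence at each region's feature centre — A: about +2, B: about +4, D: about -3. Region A is closest to zero.

A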